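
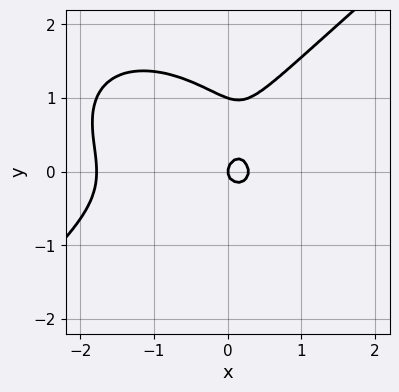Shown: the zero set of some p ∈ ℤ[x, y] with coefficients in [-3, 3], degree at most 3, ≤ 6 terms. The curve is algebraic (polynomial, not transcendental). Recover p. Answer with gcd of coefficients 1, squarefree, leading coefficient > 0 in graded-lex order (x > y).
1. The degree is 3 — no degree-2 curve has this shape.
2. Against the integer gridlines: one x-axis crossing is at x = 0; the y-axis gridline crossings are at y ∈ {0, 1}.
3. Together with the visible shape, these determine p as stated.

2*x^3 - 3*y^3 + 3*x^2 + 3*y^2 - x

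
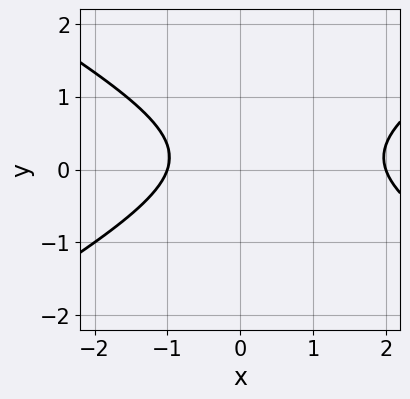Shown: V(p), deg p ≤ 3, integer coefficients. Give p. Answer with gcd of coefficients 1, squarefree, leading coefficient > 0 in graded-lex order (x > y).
1. Degree: a generic line meets the curve in up to 2 points, so deg p = 2.
2. From the visible intercepts: no y-intercept at any integer in the box; the x-axis gridline crossings are at x ∈ {-1, 2}.
3. These observations pin down the coefficients.

x^2 - 3*y^2 - x + y - 2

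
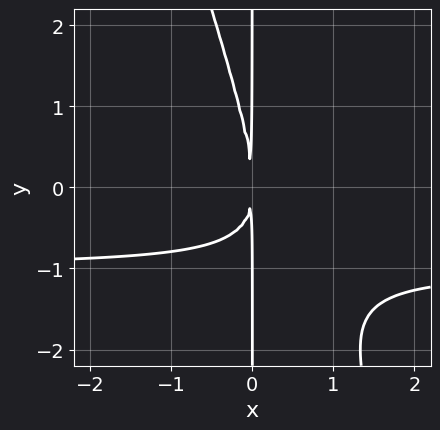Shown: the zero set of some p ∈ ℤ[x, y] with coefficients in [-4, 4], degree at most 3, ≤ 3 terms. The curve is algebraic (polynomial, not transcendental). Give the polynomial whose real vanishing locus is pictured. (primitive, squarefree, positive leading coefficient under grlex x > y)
3*x^2*y + x*y^2 + 3*x^2

Degree: the shape is more complex than any degree-2 curve, so deg p = 3.
Observable constraints: every point of the y-axis in the box is on the curve.
Putting this together gives p.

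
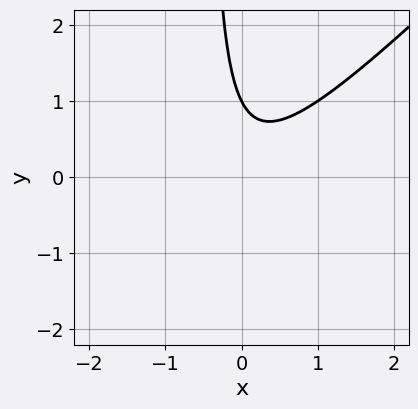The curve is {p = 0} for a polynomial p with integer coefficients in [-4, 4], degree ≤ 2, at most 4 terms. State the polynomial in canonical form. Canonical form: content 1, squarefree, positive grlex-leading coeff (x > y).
2*x^2 - 2*x*y - y + 1

Degree: a generic line meets the curve in up to 2 points, so deg p = 2.
Against the integer gridlines: it misses every integer gridline on the x-axis; it meets the y-axis at y = 1 (among the integer gridlines).
Solving for integer coefficients yields p as stated.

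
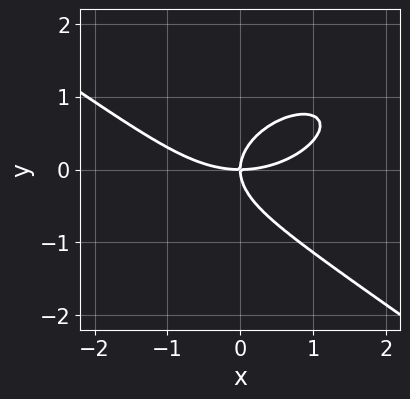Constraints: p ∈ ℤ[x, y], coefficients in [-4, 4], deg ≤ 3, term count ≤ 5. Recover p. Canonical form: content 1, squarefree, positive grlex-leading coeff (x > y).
First, the degree is 3 — a generic line meets the curve in up to 3 points.
Next, checking where it meets the axes: it meets the y-axis at y = 0 (among the integer gridlines); one x-axis crossing is at x = 0.
Finally, these observations pin down the coefficients.

x^3 + 3*y^3 - 3*x*y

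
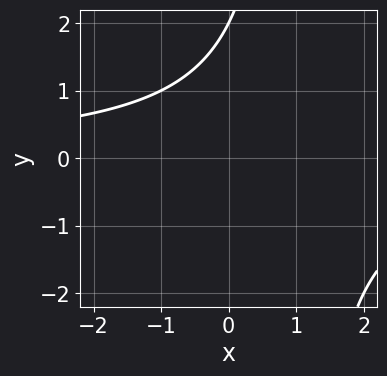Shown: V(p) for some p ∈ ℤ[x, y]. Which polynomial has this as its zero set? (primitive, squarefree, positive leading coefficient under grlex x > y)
Degree: a generic line meets the curve in up to 2 points, so deg p = 2.
Against the integer gridlines: the curve avoids every integer x-axis point in the box; it crosses the y-axis at the gridline y = 2.
The integer polynomial consistent with all of this is the stated p.

x*y - y + 2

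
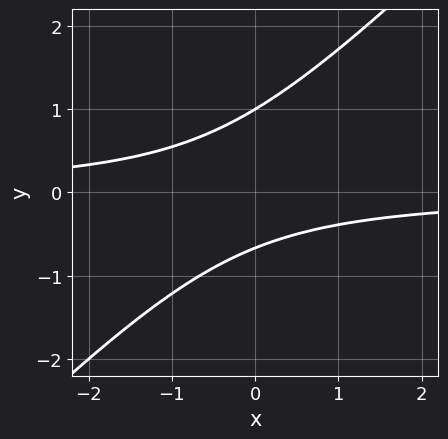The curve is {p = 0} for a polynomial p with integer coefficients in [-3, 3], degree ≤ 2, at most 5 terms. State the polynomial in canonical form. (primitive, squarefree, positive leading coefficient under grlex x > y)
First, deg p = 2.
Next, observable constraints: the curve avoids every integer x-axis point in the box; one y-axis crossing is at y = 1.
Finally, solving for integer coefficients yields p as stated.

3*x*y - 3*y^2 + y + 2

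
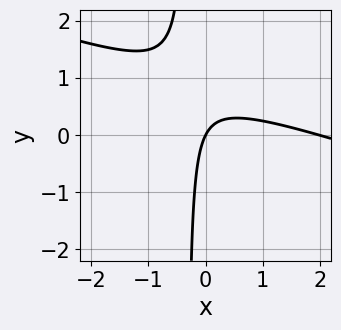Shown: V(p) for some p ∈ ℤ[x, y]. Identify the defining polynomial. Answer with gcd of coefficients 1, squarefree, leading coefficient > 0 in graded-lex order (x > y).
1. Degree: a generic line meets the curve in up to 2 points, so deg p = 2.
2. Checking where it meets the axes: among the integer gridlines, it crosses the x-axis at x ∈ {0, 2}; one y-axis crossing is at y = 0.
3. Solving for integer coefficients yields p as stated.

x^2 + 3*x*y - 2*x + y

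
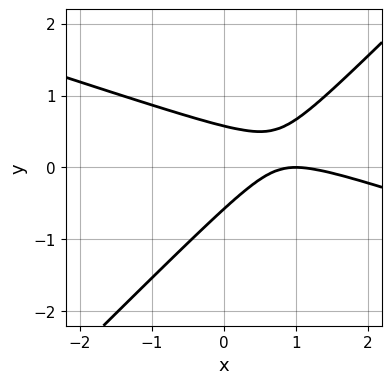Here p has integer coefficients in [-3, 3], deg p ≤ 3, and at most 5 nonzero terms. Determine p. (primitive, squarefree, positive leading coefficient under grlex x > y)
The degree is 2 — a generic line meets the curve in up to 2 points.
From the axis intercepts and sections: it crosses the x-axis at the gridline x = 1.
Putting this together gives p.

x^2 + 2*x*y - 3*y^2 - 2*x + 1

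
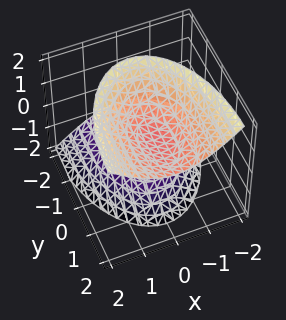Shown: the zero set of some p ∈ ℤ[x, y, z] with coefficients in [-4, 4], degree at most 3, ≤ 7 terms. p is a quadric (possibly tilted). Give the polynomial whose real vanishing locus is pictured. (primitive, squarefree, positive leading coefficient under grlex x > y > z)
First, there are 2 components. Treating them together as one polynomial.
Then, the degree is 2 — no degree-1 surface has this shape.
Then, against the integer gridlines: the surface avoids every integer x-axis point in the box; it misses every integer gridline on the y-axis.
Finally, together with the visible shape, these determine p as stated.

3*x^2 + y^2 - 2*y*z - 2*z^2 + 1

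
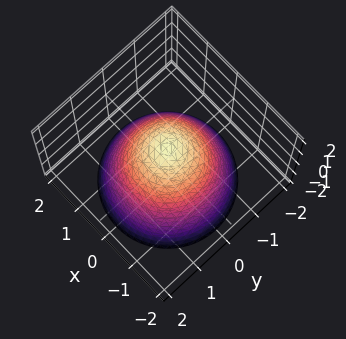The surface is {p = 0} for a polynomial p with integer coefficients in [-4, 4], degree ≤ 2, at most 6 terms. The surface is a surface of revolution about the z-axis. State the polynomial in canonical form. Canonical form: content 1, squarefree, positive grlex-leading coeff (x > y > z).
x^2 + y^2 + z - 1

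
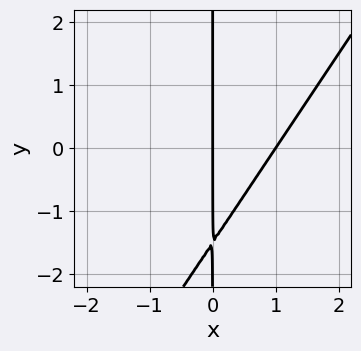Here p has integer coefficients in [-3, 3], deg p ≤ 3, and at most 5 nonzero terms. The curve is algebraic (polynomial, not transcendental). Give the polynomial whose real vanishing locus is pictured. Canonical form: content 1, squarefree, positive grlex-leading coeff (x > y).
3*x^2 - 2*x*y - 3*x

First, degree: no degree-1 curve has this shape, so deg p = 2.
Next, against the integer gridlines: the visible y-axis segment lies entirely on the curve; among the integer gridlines, it crosses the x-axis at x ∈ {0, 1}.
Finally, solving for integer coefficients yields p as stated.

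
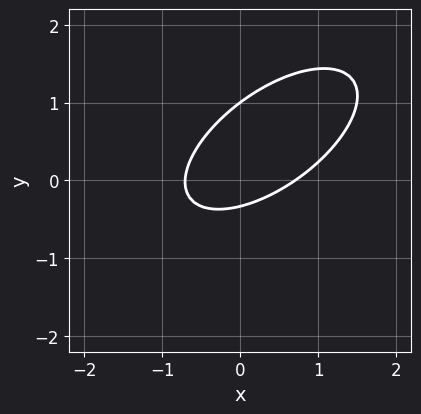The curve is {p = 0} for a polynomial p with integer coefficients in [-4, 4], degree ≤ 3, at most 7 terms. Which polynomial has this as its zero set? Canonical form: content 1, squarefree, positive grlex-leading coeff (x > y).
First, deg p = 2. The shape is more complex than any degree-1 curve.
Then, reading off the gridlines: it crosses the y-axis at the gridline y = 1.
Finally, fitting integer coefficients to these (and the overall shape) gives p.

2*x^2 - 3*x*y + 3*y^2 - 2*y - 1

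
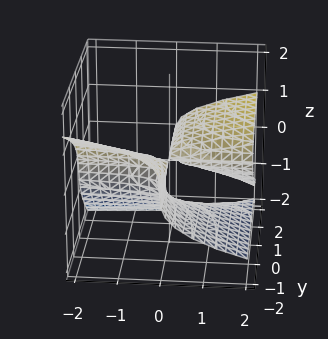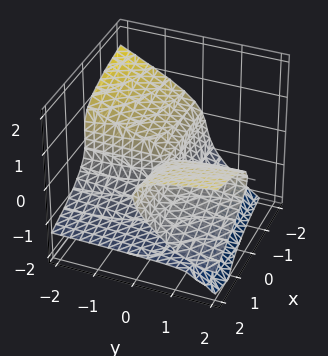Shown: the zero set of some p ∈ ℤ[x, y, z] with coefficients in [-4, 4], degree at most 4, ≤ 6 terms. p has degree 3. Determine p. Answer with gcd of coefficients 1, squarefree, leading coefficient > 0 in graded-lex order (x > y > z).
2*y*z^2 + 3*z^3 - 2*x*y - x*z + 3*z^2

1. I count 2 distinct pieces.
2. deg p = 3.
3. Reading off the gridlines: it crosses the z-axis at the gridline z = -1; the visible x-axis segment lies entirely on the surface.
4. Together with the visible shape, these determine p as stated.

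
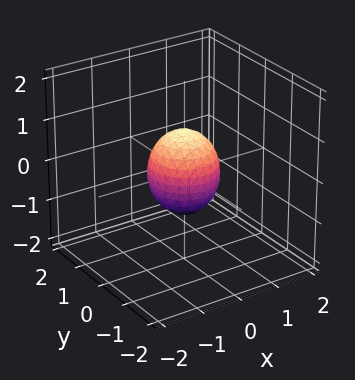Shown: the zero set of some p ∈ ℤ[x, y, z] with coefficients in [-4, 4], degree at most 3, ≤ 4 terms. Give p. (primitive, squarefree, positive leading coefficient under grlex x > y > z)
3*x^2 + 3*y^2 + 2*z^2 - 2

First, the degree is 2 — bounded and convex; a quadric.
Then, symmetries: rotational symmetry about the z-axis ⇒ p depends on x, y only through x² + y²; it's symmetric under z → −z, forcing even powers of z.
Next, reading off the gridlines: a circular section at z = 0 has radius between 0 and 1; among the integer gridlines, it crosses the z-axis at z ∈ {-1, 1}.
Finally, putting this together gives p.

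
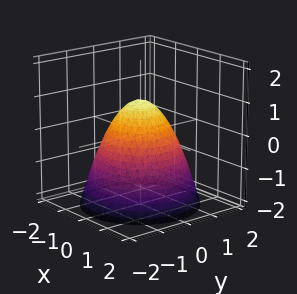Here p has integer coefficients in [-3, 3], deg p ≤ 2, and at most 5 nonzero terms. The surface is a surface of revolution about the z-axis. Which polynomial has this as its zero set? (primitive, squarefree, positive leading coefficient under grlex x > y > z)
x^2 + y^2 + z - 1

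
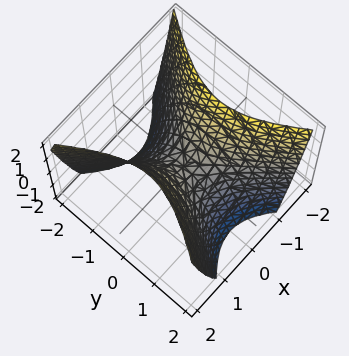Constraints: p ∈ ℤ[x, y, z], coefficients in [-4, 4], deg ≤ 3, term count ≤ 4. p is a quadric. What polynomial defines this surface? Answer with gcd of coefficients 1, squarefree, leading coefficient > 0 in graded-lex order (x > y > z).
3*x^2 - 2*y^2 - 2*z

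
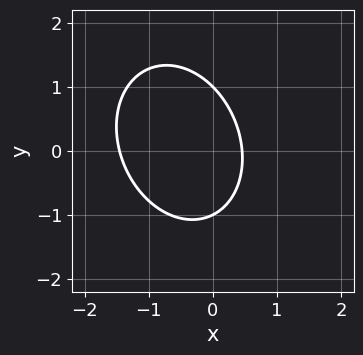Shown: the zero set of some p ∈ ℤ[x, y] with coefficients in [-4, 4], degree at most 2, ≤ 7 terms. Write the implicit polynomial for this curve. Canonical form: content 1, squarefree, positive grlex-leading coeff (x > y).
First, degree: the shape is more complex than any degree-1 curve, so deg p = 2.
Next, against the integer gridlines: among the integer gridlines, it crosses the y-axis at y ∈ {-1, 1}.
Finally, the integer polynomial consistent with all of this is the stated p.

3*x^2 + x*y + 2*y^2 + 3*x - 2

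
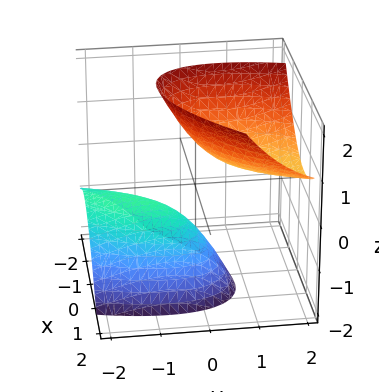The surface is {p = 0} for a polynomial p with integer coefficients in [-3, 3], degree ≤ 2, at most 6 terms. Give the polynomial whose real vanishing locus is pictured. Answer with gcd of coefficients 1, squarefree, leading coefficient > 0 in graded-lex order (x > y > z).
First, there are 2 components. They look like related sheets of one shape, so recover p as a whole.
Then, deg p = 2. The shape is more complex than any degree-1 surface.
Then, observable constraints: the surface avoids every integer y-axis point in the box; it misses every integer gridline on the x-axis.
Finally, these observations pin down the coefficients. Check: (0, 0, -1) on the z-axis lies on the surface, and p(0, 0, -1) = 0. ✓

2*x^2 - 2*x*y + y^2 - 2*y*z - z^2 + 1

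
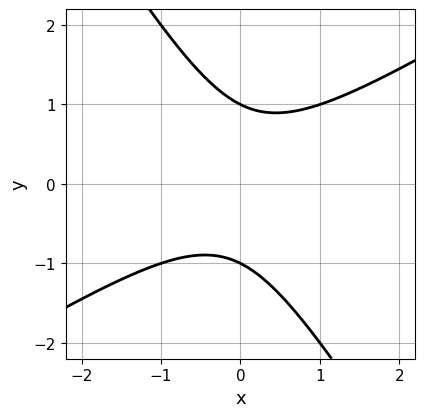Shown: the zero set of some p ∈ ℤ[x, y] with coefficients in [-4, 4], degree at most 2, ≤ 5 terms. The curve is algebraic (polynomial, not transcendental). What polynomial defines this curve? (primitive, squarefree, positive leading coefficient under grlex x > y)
(a) The degree is 2 — a generic line meets the curve in up to 2 points.
(b) Observable constraints: the y-axis gridline crossings are at y ∈ {-1, 1}; no x-intercept at any integer in the box.
(c) Together with the visible shape, these determine p as stated.

x^2 - x*y - y^2 + 1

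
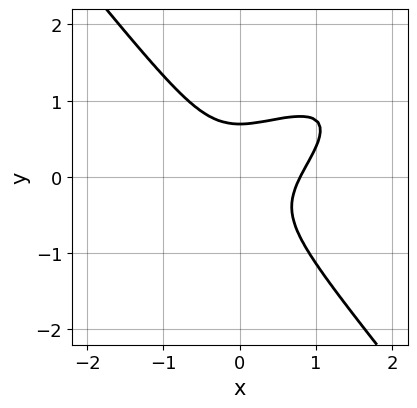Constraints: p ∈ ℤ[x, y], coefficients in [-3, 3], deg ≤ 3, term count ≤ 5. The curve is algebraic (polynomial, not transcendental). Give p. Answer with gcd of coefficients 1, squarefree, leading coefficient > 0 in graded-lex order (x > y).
First, deg p = 3.
Finally, the integer polynomial consistent with all of this is the stated p.

2*x^3 - 3*x^2*y + 3*y^3 - 1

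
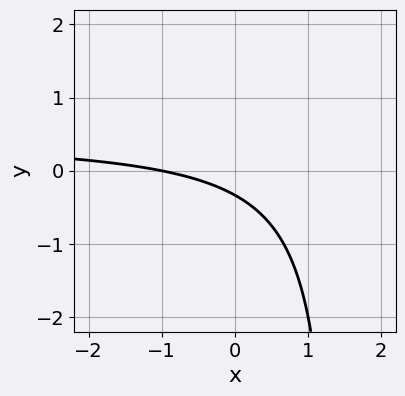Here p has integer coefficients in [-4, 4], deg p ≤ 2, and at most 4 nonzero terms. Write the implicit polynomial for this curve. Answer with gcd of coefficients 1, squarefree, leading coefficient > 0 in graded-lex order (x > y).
The degree is 2 — a generic line meets the curve in up to 2 points.
Reading off the gridlines: it meets the x-axis at x = -1 (among the integer gridlines).
Putting this together gives p.

2*x*y - x - 3*y - 1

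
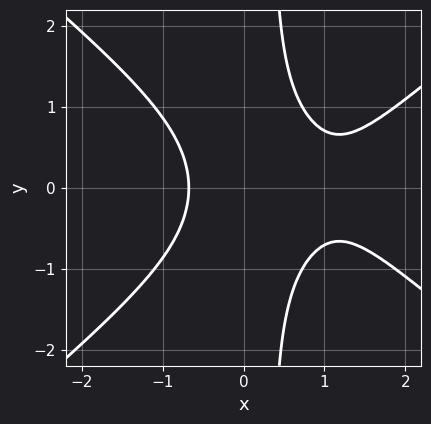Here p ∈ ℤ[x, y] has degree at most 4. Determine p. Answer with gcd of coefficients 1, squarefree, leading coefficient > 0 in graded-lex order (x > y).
2*x^3 - 3*x*y^2 - 3*x^2 + y^2 + 2

deg p = 3. The shape is more complex than any degree-2 curve.
Symmetries: the y ↦ −y reflection is a symmetry, so y appears only in even powers.
Observable constraints: the curve avoids every integer y-axis point in the box.
Together with the visible shape, these determine p as stated.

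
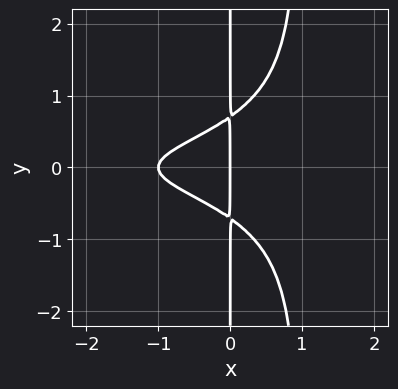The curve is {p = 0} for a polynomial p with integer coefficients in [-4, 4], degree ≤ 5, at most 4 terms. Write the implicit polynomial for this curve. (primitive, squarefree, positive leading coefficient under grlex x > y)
deg p = 4. The shape is more complex than any degree-3 curve.
Symmetries: mirror symmetry y ↦ −y ⇒ only even powers of y.
From the axis intercepts and sections: among the integer gridlines, it crosses the x-axis at x ∈ {-1, 0}; every point of the y-axis in the box is on the curve.
Fitting integer coefficients to these (and the overall shape) gives p.

2*x^2*y^2 - 2*x*y^2 + x^2 + x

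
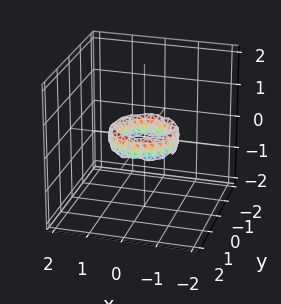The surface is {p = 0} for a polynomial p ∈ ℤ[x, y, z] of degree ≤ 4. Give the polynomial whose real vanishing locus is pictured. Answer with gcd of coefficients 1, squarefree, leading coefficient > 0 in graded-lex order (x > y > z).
1. deg p = 4. The shape is more complex than any degree-3 surface.
2. Symmetries: every cross-section ⟂ z is a circle, so x, y appear only via x² + y².
3. From the axis intercepts and sections: among the integer gridlines, it crosses the x-axis at x ∈ {-1, 1}; it misses every integer gridline on the z-axis; among the integer gridlines, it crosses the y-axis at y ∈ {-1, 1}; a circular section at z = 0 has radius between 0 and 1.
4. Assembling these constraints gives the stated polynomial.

2*x^4 + 4*x^2*y^2 + 2*y^4 - 3*x^2 - 3*y^2 + z^2 + 1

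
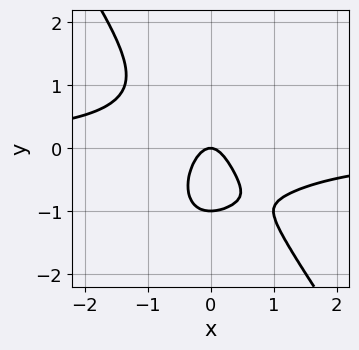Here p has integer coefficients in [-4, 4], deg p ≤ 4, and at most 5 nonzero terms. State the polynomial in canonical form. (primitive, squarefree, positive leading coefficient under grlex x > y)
Degree: a generic line meets the curve in up to 4 points, so deg p = 4.
Observable constraints: it crosses the x-axis at the gridline x = 0; the y-axis gridline crossings are at y ∈ {-1, 0}.
The integer polynomial consistent with all of this is the stated p.

3*x^3*y + y^4 + 3*x^2 + y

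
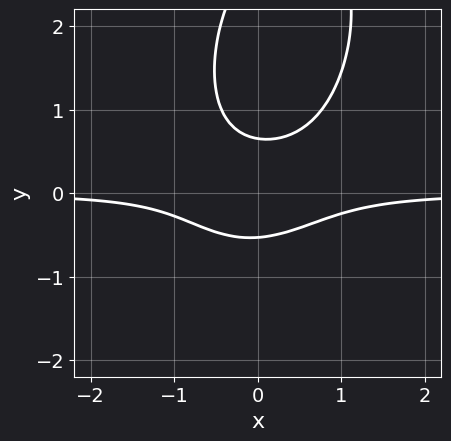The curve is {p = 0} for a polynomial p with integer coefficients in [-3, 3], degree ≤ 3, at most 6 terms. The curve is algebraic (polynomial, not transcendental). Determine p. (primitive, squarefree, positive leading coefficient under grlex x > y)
First, deg p = 3. No degree-2 curve has this shape.
Next, observable constraints: it misses every integer gridline on the x-axis.
Finally, assembling these constraints gives the stated polynomial.

3*x^2*y - x*y^2 + y^3 - 3*y^2 + 1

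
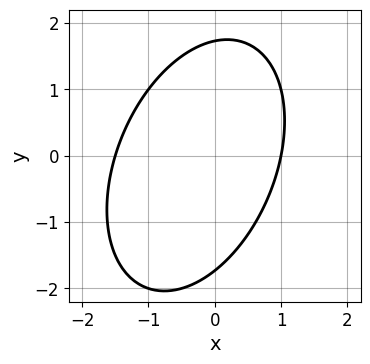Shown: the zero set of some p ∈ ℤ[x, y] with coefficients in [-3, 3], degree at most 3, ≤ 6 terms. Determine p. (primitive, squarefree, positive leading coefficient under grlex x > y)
(a) The degree is 2 — no degree-1 curve has this shape.
(b) Against the integer gridlines: one x-axis crossing is at x = 1.
(c) These observations pin down the coefficients.

2*x^2 - x*y + y^2 + x - 3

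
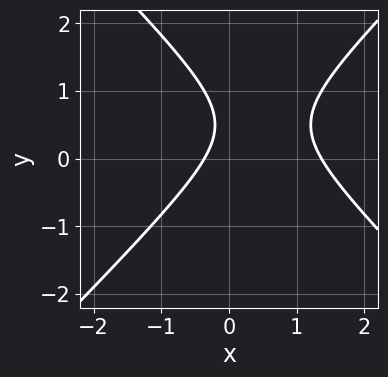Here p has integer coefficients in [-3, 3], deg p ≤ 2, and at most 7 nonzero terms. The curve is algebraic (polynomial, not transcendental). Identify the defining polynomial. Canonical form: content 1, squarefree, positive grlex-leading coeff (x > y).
2*x^2 - 2*y^2 - 2*x + 2*y - 1

First, deg p = 2. The shape is more complex than any degree-1 curve.
Next, checking where it meets the axes: the curve avoids every integer y-axis point in the box.
Finally, fitting integer coefficients to these (and the overall shape) gives p.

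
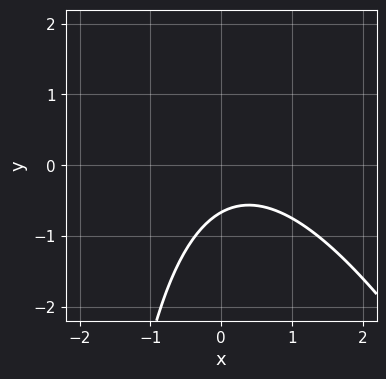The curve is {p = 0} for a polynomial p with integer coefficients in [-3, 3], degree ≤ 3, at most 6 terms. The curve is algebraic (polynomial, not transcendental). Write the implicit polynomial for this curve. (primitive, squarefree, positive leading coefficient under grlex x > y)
(a) deg p = 2. A generic line meets the curve in up to 2 points.
(b) Observable constraints: the curve avoids every integer x-axis point in the box.
(c) Matching integer coefficients to the picture gives p.

2*x^2 + x*y - x + 3*y + 2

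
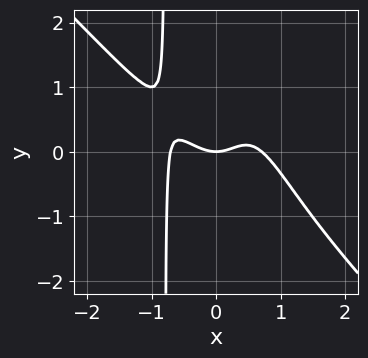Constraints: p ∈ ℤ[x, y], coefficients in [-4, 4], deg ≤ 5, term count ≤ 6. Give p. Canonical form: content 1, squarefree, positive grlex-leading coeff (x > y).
(a) The degree is 4 — a generic line meets the curve in up to 4 points.
(b) From the visible intercepts: it meets the y-axis at y = 0 (among the integer gridlines); it crosses the x-axis at the gridline x = 0.
(c) Together with the visible shape, these determine p as stated.

2*x^4 + 2*x^3*y - x^2 + y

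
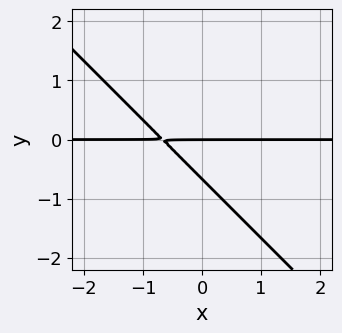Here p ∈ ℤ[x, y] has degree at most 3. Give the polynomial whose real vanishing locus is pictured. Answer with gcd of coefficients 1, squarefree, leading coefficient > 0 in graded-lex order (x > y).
(a) The degree is 2 — a generic line meets the curve in up to 2 points.
(b) Observable constraints: every point of the x-axis in the box is on the curve; it crosses the y-axis at the gridline y = 0.
(c) These observations pin down the coefficients.

3*x*y + 3*y^2 + 2*y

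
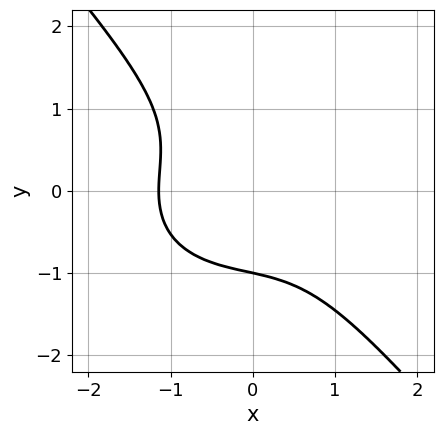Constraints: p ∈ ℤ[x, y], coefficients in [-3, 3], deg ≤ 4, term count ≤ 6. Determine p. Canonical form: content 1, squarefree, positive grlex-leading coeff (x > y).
Degree: the shape is more complex than any degree-2 curve, so deg p = 3.
Checking where it meets the axes: it crosses the y-axis at the gridline y = -1.
Assembling these constraints gives the stated polynomial.

2*x^3 + 2*x*y^2 + 3*y^3 + 3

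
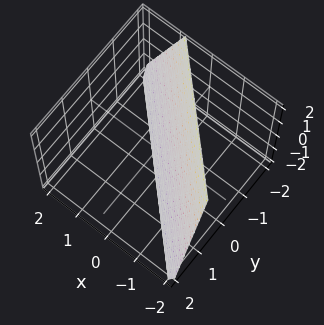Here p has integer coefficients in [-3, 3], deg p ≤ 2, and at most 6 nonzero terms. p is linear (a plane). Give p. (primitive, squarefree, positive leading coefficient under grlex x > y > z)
3*x + 3*y + z + 2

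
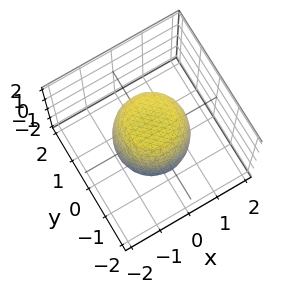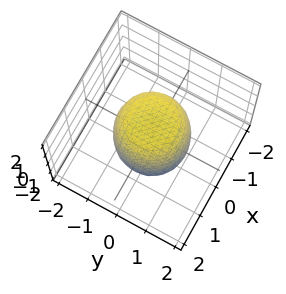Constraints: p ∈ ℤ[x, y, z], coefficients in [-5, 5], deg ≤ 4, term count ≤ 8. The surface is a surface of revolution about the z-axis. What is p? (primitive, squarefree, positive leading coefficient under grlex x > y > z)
2*x^4 + 4*x^2*y^2 + 2*y^4 - x^2 - y^2 + z^2 - 2

1. Degree: a generic line meets the surface in up to 4 points, so deg p = 4.
2. Symmetries: the z-axis is an axis of rotation, so x and y enter only as x² + y².
3. Observable constraints: a circular section at z = 0 has radius between 1 and 2.
4. These observations pin down the coefficients.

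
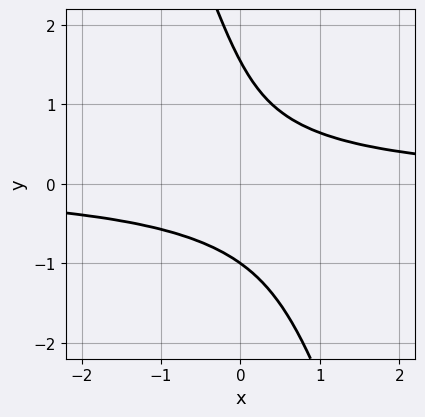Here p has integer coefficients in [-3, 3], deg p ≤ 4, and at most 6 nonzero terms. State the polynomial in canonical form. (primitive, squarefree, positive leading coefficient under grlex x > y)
deg p = 4.
Checking where it meets the axes: no x-intercept at any integer in the box; it meets the y-axis at y = -1 (among the integer gridlines).
Assembling these constraints gives the stated polynomial.

3*x*y^3 + y^4 - y^3 + 2*x*y - 2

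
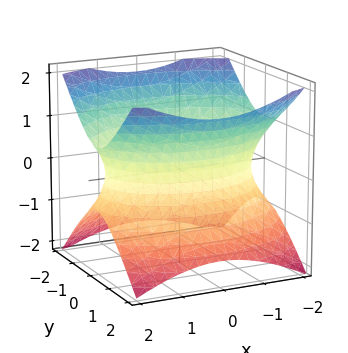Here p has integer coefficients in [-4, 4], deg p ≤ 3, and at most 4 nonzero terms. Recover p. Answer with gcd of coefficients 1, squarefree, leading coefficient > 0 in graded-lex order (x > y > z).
x^2 + 2*y^2 - 2*z^2 - 3

The degree is 2 — one connected sheet with a waist; a quadric.
Symmetries: it's symmetric under y → −y, forcing even powers of y; mirror symmetry x ↦ −x ⇒ only even powers of x; mirror symmetry z ↦ −z ⇒ only even powers of z.
Against the integer gridlines: the surface avoids every integer z-axis point in the box.
Solving for integer coefficients yields p as stated.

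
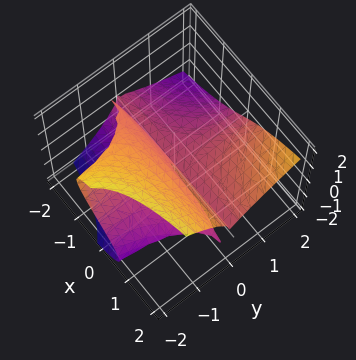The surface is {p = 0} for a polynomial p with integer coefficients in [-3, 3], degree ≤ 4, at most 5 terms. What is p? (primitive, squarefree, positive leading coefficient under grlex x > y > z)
First, degree: no degree-2 surface has this shape, so deg p = 3.
Next, checking where it meets the axes: every point of the y-axis in the box is on the surface; the visible x-axis segment lies entirely on the surface; one z-axis crossing is at z = 0.
Finally, putting this together gives p.

x*y^2 - z^3 - 2*y*z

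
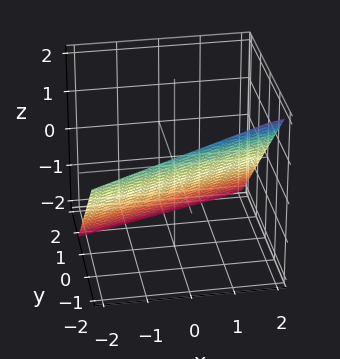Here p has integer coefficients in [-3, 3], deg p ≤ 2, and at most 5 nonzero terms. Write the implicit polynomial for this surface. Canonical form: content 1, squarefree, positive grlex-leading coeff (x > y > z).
x - 3*y - 3*z - 2

First, the degree is 1 — the surface is flat (a plane).
Next, against the integer gridlines: one x-axis crossing is at x = 2.
Finally, together with the visible shape, these determine p as stated.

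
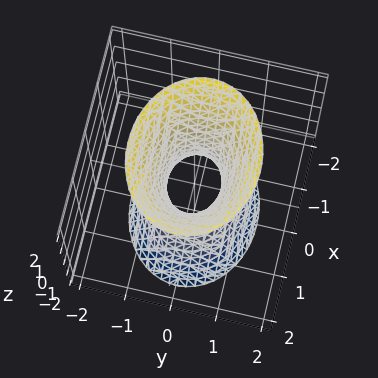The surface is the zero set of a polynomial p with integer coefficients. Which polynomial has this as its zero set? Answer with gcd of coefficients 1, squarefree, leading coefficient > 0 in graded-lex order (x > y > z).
2*x^2 + 3*y^2 - z^2 - 1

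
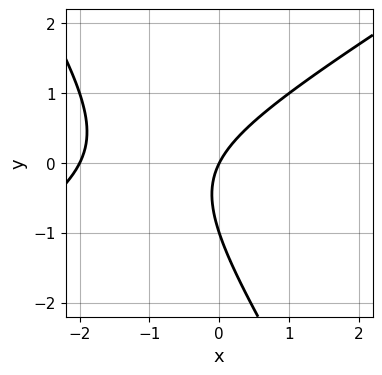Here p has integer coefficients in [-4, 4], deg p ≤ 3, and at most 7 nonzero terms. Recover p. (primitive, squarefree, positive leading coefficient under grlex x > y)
(a) The degree is 2 — no degree-1 curve has this shape.
(b) Observable constraints: among the integer gridlines, it crosses the y-axis at y ∈ {-1, 0}; among the integer gridlines, it crosses the x-axis at x ∈ {-2, 0}.
(c) The integer polynomial consistent with all of this is the stated p.

x^2 - x*y - y^2 + 2*x - y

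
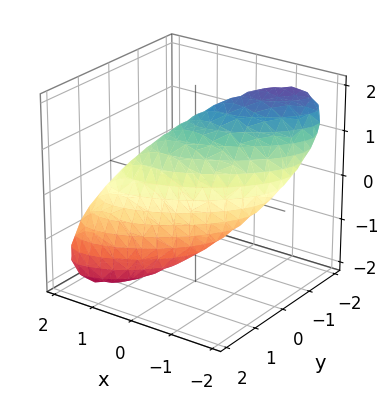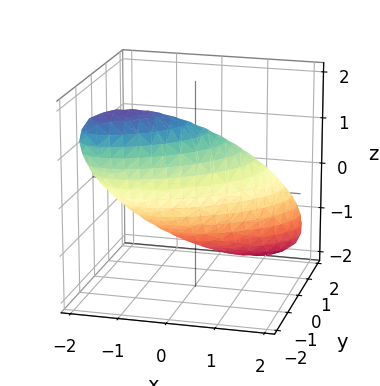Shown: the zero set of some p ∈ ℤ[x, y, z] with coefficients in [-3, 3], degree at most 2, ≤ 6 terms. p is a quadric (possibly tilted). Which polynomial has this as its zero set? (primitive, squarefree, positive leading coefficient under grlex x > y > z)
1. deg p = 2. A generic line meets the surface in up to 2 points.
2. Against the integer gridlines: among the integer gridlines, it crosses the y-axis at y ∈ {-1, 1}.
3. Together with the visible shape, these determine p as stated.

2*x^2 - 3*x*y + 3*y^2 + 3*y*z + 2*z^2 - 3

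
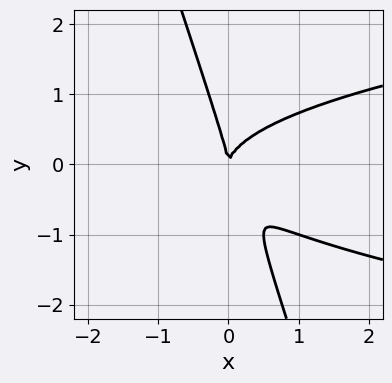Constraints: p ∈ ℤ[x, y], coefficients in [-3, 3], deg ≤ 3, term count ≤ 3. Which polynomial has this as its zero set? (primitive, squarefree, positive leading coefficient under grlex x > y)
3*x*y^2 + y^3 - 2*x^2

(a) deg p = 3.
(b) Against the integer gridlines: one y-axis crossing is at y = 0; one x-axis crossing is at x = 0.
(c) Assembling these constraints gives the stated polynomial.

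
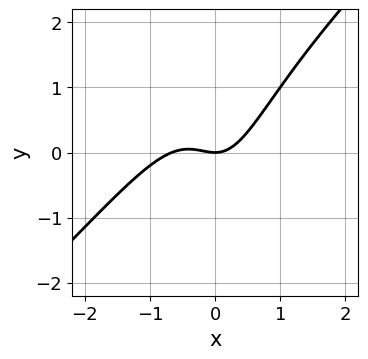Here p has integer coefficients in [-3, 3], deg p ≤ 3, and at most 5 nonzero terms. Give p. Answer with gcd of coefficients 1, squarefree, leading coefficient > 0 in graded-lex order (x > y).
First, degree: no degree-2 curve has this shape, so deg p = 3.
Next, from the visible intercepts: one y-axis crossing is at y = 0; one x-axis crossing is at x = 0.
Finally, together with the visible shape, these determine p as stated.

3*x^3 - 3*x^2*y + 2*x^2 - 2*y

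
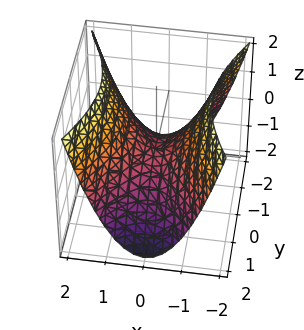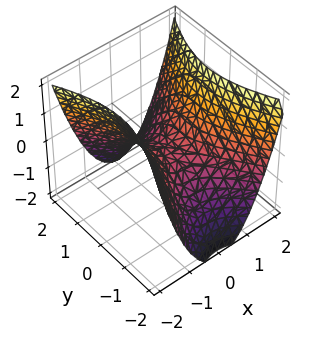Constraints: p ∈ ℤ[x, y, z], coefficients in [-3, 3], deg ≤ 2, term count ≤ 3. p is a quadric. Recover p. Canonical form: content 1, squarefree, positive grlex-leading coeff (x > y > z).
2*x^2 - y^2 - 2*z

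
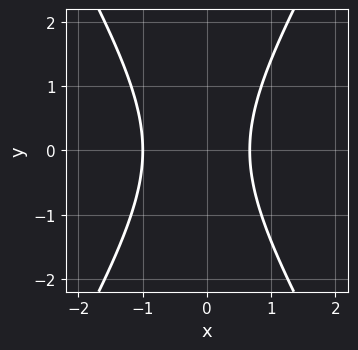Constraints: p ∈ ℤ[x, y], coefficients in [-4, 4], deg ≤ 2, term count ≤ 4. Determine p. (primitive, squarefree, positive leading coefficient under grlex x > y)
3*x^2 - y^2 + x - 2

Degree: a generic line meets the curve in up to 2 points, so deg p = 2.
Symmetries: it's symmetric under y → −y, forcing even powers of y.
Against the integer gridlines: the curve avoids every integer y-axis point in the box; it crosses the x-axis at the gridline x = -1.
Solving for integer coefficients yields p as stated.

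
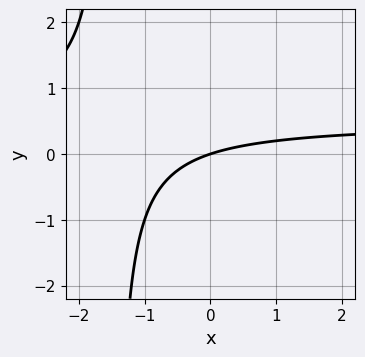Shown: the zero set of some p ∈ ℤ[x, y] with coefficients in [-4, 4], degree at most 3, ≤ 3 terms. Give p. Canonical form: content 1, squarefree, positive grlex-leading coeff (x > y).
The degree is 2 — a generic line meets the curve in up to 2 points.
Against the integer gridlines: it meets the x-axis at x = 0 (among the integer gridlines); it crosses the y-axis at the gridline y = 0.
Assembling these constraints gives the stated polynomial.

2*x*y - x + 3*y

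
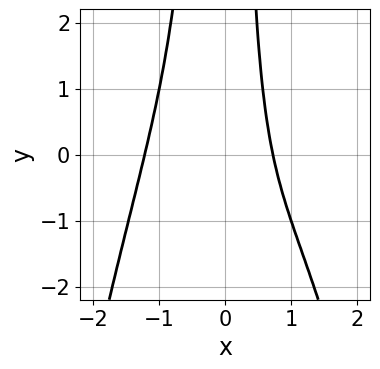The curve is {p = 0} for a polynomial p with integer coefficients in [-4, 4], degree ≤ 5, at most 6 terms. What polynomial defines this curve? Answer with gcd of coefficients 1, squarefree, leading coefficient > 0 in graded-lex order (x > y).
x^4 + x^2*y + x - 1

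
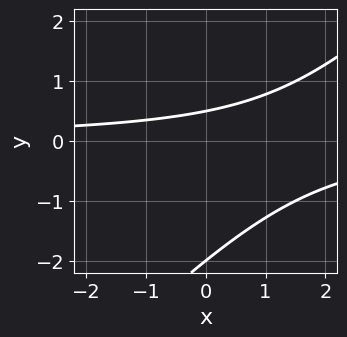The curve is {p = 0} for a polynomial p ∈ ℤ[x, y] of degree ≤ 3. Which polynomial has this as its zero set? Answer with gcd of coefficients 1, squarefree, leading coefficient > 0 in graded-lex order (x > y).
2*x*y - 2*y^2 - 3*y + 2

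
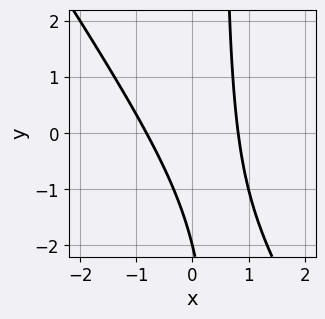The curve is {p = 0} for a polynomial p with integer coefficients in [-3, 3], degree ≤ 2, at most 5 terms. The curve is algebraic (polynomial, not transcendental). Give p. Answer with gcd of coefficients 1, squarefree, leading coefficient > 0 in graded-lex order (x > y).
3*x^2 + 2*x*y - y - 2

deg p = 2. The shape is more complex than any degree-1 curve.
Observable constraints: it crosses the y-axis at the gridline y = -2.
The integer polynomial consistent with all of this is the stated p.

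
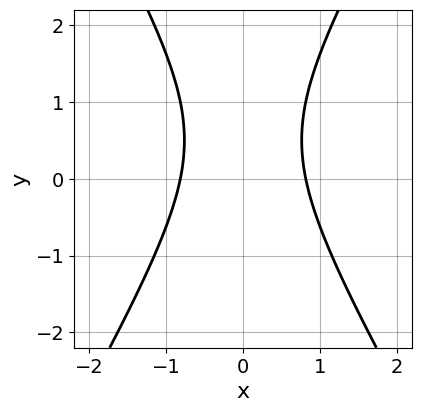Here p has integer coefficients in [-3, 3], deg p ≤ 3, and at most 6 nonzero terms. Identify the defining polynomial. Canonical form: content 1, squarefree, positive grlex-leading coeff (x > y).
3*x^2 - y^2 + y - 2

1. Degree: a generic line meets the curve in up to 2 points, so deg p = 2.
2. Symmetries: mirror symmetry x ↦ −x ⇒ only even powers of x.
3. Against the integer gridlines: it misses every integer gridline on the y-axis.
4. The integer polynomial consistent with all of this is the stated p.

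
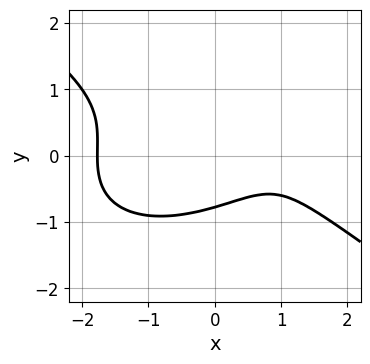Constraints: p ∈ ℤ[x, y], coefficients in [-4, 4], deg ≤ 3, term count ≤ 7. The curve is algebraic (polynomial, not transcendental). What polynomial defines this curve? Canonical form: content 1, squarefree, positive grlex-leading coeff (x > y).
x^3 + 3*y^3 - y^2 - 2*x + 2

First, degree: the shape is more complex than any degree-2 curve, so deg p = 3.
Finally, matching integer coefficients to the picture gives p.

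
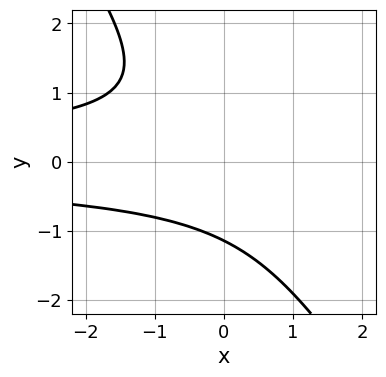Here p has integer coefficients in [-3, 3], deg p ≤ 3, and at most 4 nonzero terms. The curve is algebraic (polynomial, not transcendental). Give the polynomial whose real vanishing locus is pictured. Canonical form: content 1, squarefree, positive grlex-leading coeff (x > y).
3*x*y^2 + 2*y^3 + 3

First, the degree is 3 — the shape is more complex than any degree-2 curve.
Next, checking where it meets the axes: no x-intercept at any integer in the box.
Finally, fitting integer coefficients to these (and the overall shape) gives p.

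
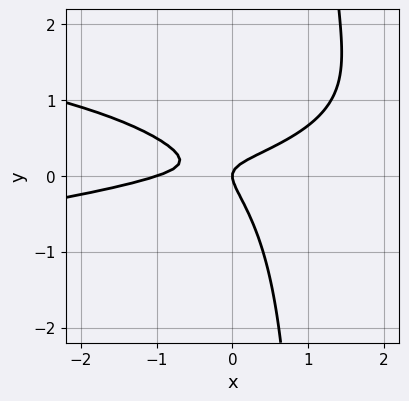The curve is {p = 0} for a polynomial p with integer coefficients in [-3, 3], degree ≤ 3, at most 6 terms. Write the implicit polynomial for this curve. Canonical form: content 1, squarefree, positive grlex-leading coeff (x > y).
3*x*y^2 + x^2 - 3*x*y - 3*y^2 + x

1. The degree is 3 — the shape is more complex than any degree-2 curve.
2. Against the integer gridlines: among the integer gridlines, it crosses the x-axis at x ∈ {-1, 0}; one y-axis crossing is at y = 0.
3. Solving for integer coefficients yields p as stated.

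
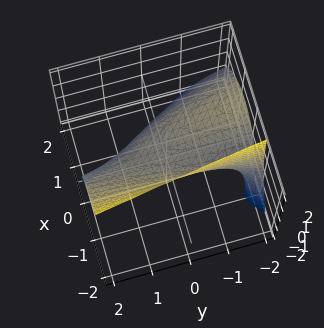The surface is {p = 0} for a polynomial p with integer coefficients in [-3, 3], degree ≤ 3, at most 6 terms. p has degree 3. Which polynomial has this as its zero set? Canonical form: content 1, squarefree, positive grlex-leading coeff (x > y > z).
3*x^3 - 2*x*y*z - 2*x^2 + 2*x*y + 3*z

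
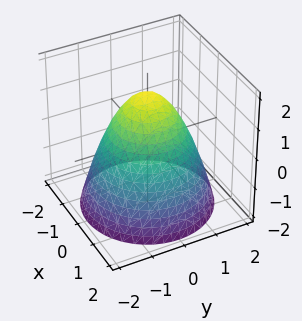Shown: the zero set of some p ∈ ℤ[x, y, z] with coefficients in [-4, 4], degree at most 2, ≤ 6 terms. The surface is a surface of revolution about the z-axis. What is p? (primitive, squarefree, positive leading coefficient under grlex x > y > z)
First, the degree is 2 — no degree-1 surface has this shape.
Next, by symmetry, the z-axis is an axis of rotation, so x and y enter only as x² + y².
Then, reading off the gridlines: a circular section at z = -2 has radius between 1 and 2.
Finally, fitting integer coefficients to these (and the overall shape) gives p.

2*x^2 + 2*y^2 + 2*z - 3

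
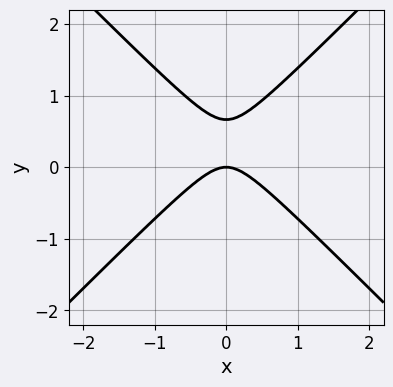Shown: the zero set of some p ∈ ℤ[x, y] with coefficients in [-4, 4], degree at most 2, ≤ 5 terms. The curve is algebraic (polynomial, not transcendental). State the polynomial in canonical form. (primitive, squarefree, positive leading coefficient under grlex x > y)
3*x^2 - 3*y^2 + 2*y

Degree: the shape is more complex than any degree-1 curve, so deg p = 2.
Symmetries: it's symmetric under x → −x, forcing even powers of x.
From the axis intercepts and sections: it crosses the y-axis at the gridline y = 0; it meets the x-axis at x = 0 (among the integer gridlines).
Fitting integer coefficients to these (and the overall shape) gives p.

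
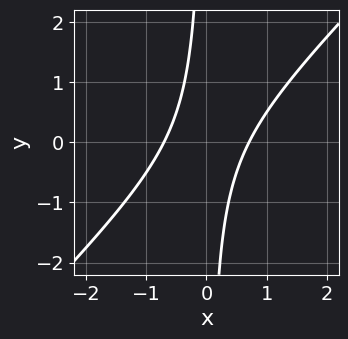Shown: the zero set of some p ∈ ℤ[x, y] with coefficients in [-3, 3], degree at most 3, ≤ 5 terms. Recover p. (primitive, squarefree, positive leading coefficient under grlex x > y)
(a) deg p = 2. The shape is more complex than any degree-1 curve.
(b) Against the integer gridlines: it misses every integer gridline on the y-axis.
(c) The integer polynomial consistent with all of this is the stated p.

2*x^2 - 2*x*y - 1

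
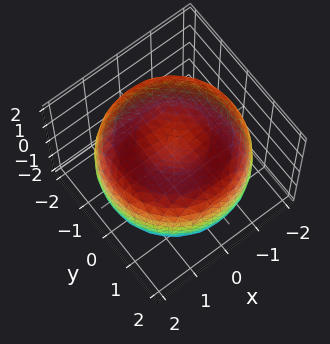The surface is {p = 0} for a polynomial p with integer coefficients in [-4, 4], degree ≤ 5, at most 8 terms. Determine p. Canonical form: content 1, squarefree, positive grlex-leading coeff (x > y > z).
x^4 + 2*x^2*y^2 + y^4 - 3*x^2 - 3*y^2 + 3*z^2 - 3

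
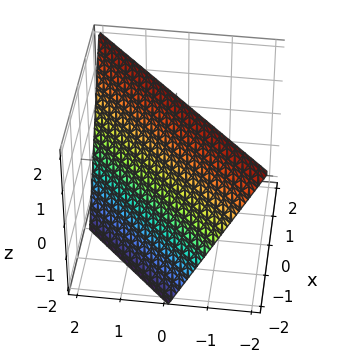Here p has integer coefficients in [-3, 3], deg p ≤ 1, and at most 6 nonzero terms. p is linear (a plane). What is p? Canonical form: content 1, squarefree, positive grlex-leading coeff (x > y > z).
2*x - 2*y - z + 2

Degree: the surface is flat (a plane), so deg p = 1.
Reading off the gridlines: it meets the x-axis at x = -1 (among the integer gridlines); one z-axis crossing is at z = 2.
Together with the visible shape, these determine p as stated. Check: (0, 1, 0) on the y-axis lies on the surface, and p(0, 1, 0) = 0. ✓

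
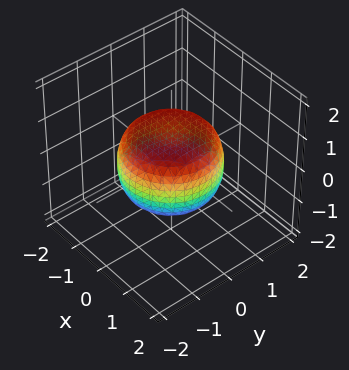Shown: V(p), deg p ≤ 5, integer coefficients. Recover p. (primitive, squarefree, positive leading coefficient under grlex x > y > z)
deg p = 4.
Symmetry: the surface is invariant under rotation about z: p = q(x² + y², z).
Reading off the gridlines: a circular section at z = 0 has radius between 1 and 2.
Putting this together gives p.

2*x^4 + 4*x^2*y^2 + 2*y^4 - 2*x^2 - 2*y^2 + 3*z^2 - 2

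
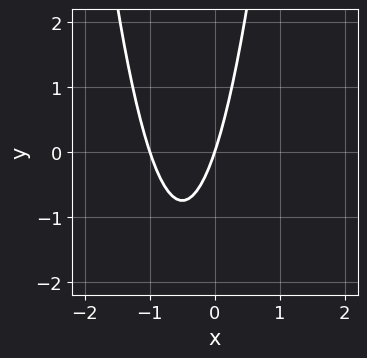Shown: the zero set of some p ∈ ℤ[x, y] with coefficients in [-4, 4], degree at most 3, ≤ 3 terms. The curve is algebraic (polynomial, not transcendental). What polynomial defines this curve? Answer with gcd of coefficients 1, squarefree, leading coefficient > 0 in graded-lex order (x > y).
deg p = 2.
From the axis intercepts and sections: the x-axis gridline crossings are at x ∈ {-1, 0}; it crosses the y-axis at the gridline y = 0.
Solving for integer coefficients yields p as stated.

3*x^2 + 3*x - y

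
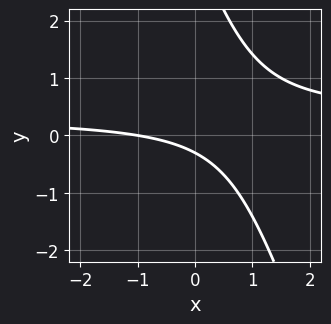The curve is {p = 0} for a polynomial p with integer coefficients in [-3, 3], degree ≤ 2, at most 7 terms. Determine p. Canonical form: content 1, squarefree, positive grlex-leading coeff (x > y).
(a) Degree: the shape is more complex than any degree-1 curve, so deg p = 2.
(b) Reading off the gridlines: it crosses the x-axis at the gridline x = -1.
(c) Together with the visible shape, these determine p as stated.

3*x*y + y^2 - x - 3*y - 1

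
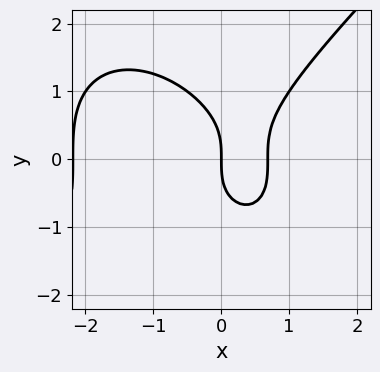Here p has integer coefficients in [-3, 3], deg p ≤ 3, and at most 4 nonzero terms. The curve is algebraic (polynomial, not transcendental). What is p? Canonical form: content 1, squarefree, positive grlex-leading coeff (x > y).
1. Degree: no degree-2 curve has this shape, so deg p = 3.
2. Checking where it meets the axes: one y-axis crossing is at y = 0; one x-axis crossing is at x = 0.
3. Fitting integer coefficients to these (and the overall shape) gives p.

2*x^3 - 2*y^3 + 3*x^2 - 3*x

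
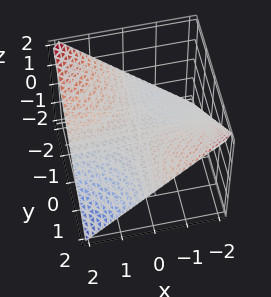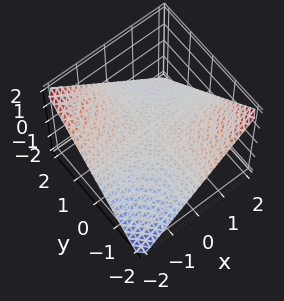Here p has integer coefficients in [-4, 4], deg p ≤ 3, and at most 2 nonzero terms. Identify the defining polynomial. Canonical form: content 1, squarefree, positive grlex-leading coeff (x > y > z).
x*y + 2*z

First, the degree is 2 — a hyperbolic paraboloid; a quadric.
Then, reading off the gridlines: it crosses the z-axis at the gridline z = 0; every point of the y-axis in the box is on the surface; every point of the x-axis in the box is on the surface.
Finally, putting this together gives p.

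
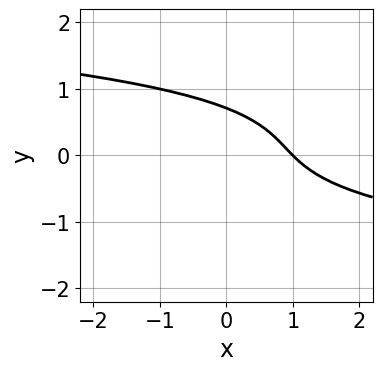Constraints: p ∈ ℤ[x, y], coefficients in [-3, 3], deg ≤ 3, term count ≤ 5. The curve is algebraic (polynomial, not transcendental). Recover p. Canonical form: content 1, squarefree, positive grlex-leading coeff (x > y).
3*y^3 - y^2 + 2*x + 2*y - 2

1. Degree: the shape is more complex than any degree-2 curve, so deg p = 3.
2. From the axis intercepts and sections: it crosses the x-axis at the gridline x = 1.
3. The integer polynomial consistent with all of this is the stated p.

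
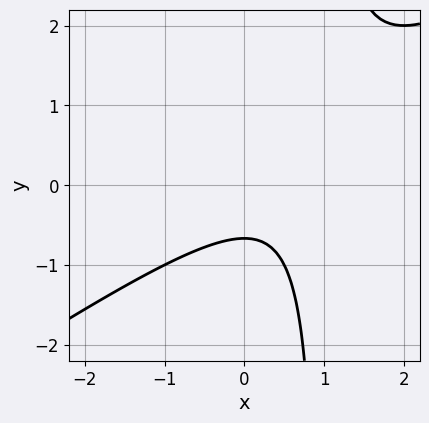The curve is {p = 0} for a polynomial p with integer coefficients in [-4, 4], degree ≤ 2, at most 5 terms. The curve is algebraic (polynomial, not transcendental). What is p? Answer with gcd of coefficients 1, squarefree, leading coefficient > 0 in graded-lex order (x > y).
First, deg p = 2. A generic line meets the curve in up to 2 points.
Next, observable constraints: it misses every integer gridline on the x-axis.
Finally, these observations pin down the coefficients.

2*x^2 - 3*x*y - 2*x + 3*y + 2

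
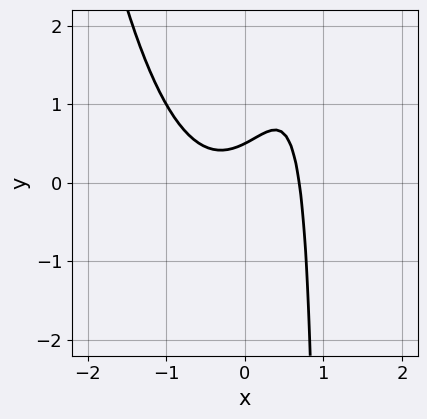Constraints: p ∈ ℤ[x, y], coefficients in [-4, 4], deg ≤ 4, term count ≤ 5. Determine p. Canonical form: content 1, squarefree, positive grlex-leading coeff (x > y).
3*x^3 - 2*x*y + 2*y - 1

1. The degree is 3 — the shape is more complex than any degree-2 curve.
2. Putting this together gives p.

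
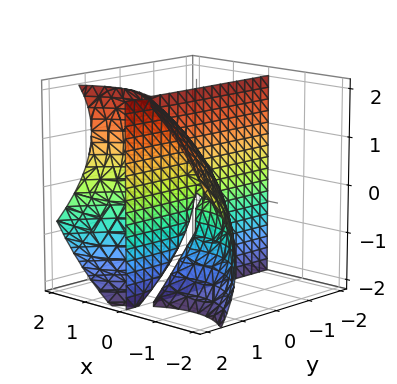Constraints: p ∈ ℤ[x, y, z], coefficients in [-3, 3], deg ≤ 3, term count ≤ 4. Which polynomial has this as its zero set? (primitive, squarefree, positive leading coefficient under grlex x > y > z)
First, deg p = 3.
Next, reading off the gridlines: it crosses the x-axis at the gridline x = 0; the visible z-axis segment lies entirely on the surface; every point of the y-axis in the box is on the surface.
Finally, assembling these constraints gives the stated polynomial.

x^3 - x^2*z + x*z^2 - 3*x*y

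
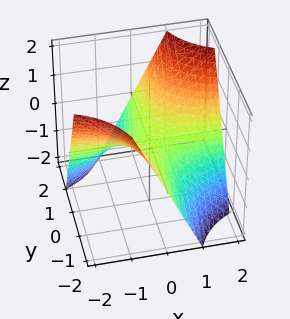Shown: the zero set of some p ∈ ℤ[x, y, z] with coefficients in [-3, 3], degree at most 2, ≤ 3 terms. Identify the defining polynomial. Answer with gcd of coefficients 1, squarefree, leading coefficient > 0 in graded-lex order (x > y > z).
x*y - z

First, deg p = 2.
Next, against the integer gridlines: it meets the z-axis at z = 0 (among the integer gridlines); every point of the x-axis in the box is on the surface; every point of the y-axis in the box is on the surface.
Finally, together with the visible shape, these determine p as stated.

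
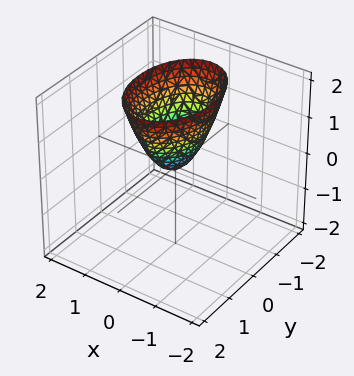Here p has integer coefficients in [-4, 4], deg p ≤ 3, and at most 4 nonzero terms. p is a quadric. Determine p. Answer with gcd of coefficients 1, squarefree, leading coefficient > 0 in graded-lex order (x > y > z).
Degree: a single bowl opening along one axis; a quadric, so deg p = 2.
Symmetries: mirror symmetry x ↦ −x ⇒ only even powers of x; mirror symmetry y ↦ −y ⇒ only even powers of y.
Against the integer gridlines: it crosses the x-axis at the gridline x = 0; it meets the y-axis at y = 0 (among the integer gridlines); it crosses the z-axis at the gridline z = 0.
Putting this together gives p.

2*x^2 + y^2 - z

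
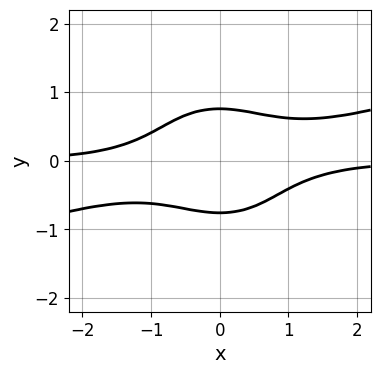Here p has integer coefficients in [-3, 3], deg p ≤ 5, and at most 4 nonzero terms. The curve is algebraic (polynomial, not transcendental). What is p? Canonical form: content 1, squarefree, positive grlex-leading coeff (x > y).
x^3*y - 3*x^2*y^2 - 3*y^4 + 1

(a) Degree: the shape is more complex than any degree-3 curve, so deg p = 4.
(b) Reading off the gridlines: it misses every integer gridline on the x-axis.
(c) Matching integer coefficients to the picture gives p.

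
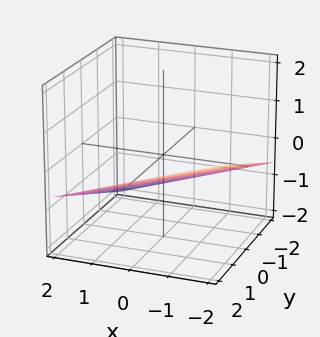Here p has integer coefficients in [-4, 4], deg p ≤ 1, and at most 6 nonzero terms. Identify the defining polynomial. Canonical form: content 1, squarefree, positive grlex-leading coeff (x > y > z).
x - y + 3*z + 2

(a) Degree: every cross-section is a straight line — this is a plane, so deg p = 1.
(b) From the axis intercepts and sections: it crosses the x-axis at the gridline x = -2; it crosses the y-axis at the gridline y = 2.
(c) Fitting integer coefficients to these (and the overall shape) gives p.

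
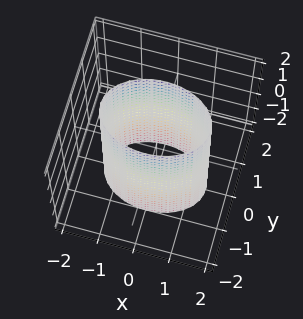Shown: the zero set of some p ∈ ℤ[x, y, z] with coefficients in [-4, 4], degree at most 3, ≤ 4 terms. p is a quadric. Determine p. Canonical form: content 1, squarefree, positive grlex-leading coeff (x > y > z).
x^2 + 2*y^2 - 2

(a) The degree is 2 — constant cross-section along one axis; a quadric.
(b) Symmetries: the x ↦ −x reflection is a symmetry, so x appears only in even powers; the z ↦ −z reflection is a symmetry, so z appears only in even powers; the y ↦ −y reflection is a symmetry, so y appears only in even powers.
(c) Reading off the gridlines: the y-axis gridline crossings are at y ∈ {-1, 1}; no z-intercept at any integer in the box.
(d) Together with the visible shape, these determine p as stated.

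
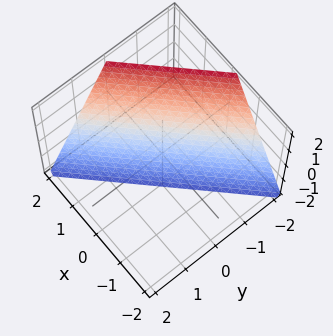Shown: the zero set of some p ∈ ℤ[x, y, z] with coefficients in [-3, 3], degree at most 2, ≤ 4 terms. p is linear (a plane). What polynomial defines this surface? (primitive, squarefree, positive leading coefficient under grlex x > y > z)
2*x - 2*y - z - 2

deg p = 1. Every cross-section is a straight line — this is a plane.
From the visible intercepts: one x-axis crossing is at x = 1; it crosses the z-axis at the gridline z = -2; it crosses the y-axis at the gridline y = -1.
Solving for integer coefficients yields p as stated.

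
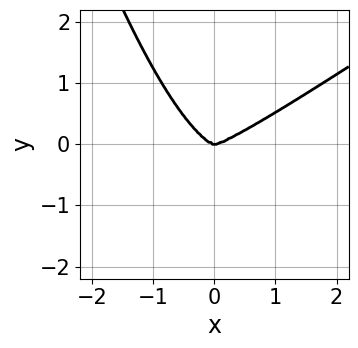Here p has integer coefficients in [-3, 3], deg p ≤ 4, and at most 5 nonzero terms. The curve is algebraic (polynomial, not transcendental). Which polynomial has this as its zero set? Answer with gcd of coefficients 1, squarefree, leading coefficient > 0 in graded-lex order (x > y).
2*x^4 - 3*x^3*y - 3*y^3

(a) Degree: no degree-3 curve has this shape, so deg p = 4.
(b) Checking where it meets the axes: it crosses the x-axis at the gridline x = 0; one y-axis crossing is at y = 0.
(c) Together with the visible shape, these determine p as stated.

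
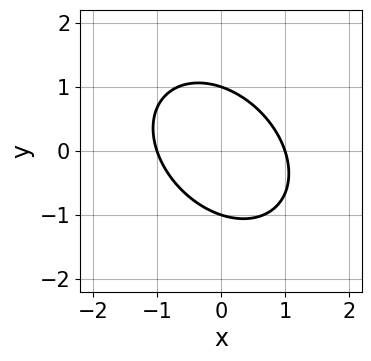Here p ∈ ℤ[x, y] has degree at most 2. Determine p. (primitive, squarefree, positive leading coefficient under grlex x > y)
First, degree: no degree-1 curve has this shape, so deg p = 2.
Then, from the axis intercepts and sections: among the integer gridlines, it crosses the x-axis at x ∈ {-1, 1}; among the integer gridlines, it crosses the y-axis at y ∈ {-1, 1}.
Finally, fitting integer coefficients to these (and the overall shape) gives p.

3*x^2 + 2*x*y + 3*y^2 - 3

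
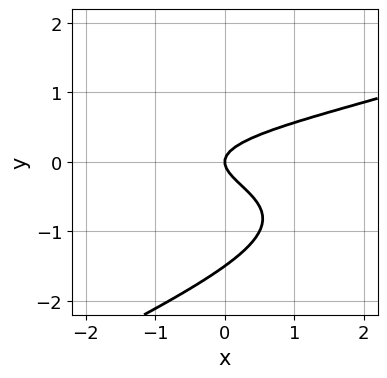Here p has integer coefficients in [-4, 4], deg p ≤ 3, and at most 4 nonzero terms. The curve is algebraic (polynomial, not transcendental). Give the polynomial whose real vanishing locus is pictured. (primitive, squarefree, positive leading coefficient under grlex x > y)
x*y^2 - 2*y^3 - 3*y^2 + x

First, the degree is 3 — the shape is more complex than any degree-2 curve.
Then, reading off the gridlines: it meets the y-axis at y = 0 (among the integer gridlines); it crosses the x-axis at the gridline x = 0.
Finally, assembling these constraints gives the stated polynomial.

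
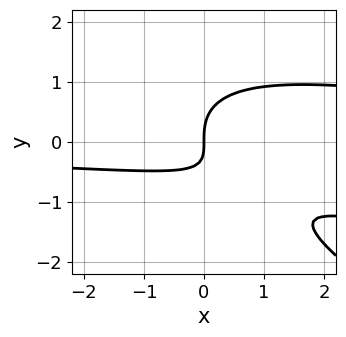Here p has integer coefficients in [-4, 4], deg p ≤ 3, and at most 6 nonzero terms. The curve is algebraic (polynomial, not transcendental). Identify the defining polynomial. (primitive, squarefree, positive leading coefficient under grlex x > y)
x^2*y + 3*x*y^2 + 3*y^3 - 3*x*y - 3*x

1. deg p = 3. No degree-2 curve has this shape.
2. From the axis intercepts and sections: it crosses the y-axis at the gridline y = 0; it meets the x-axis at x = 0 (among the integer gridlines).
3. Together with the visible shape, these determine p as stated.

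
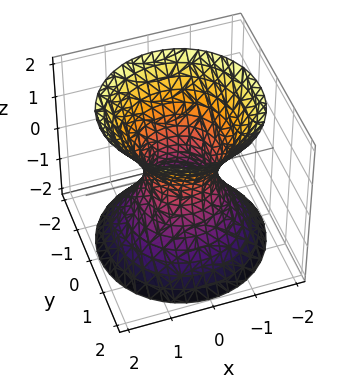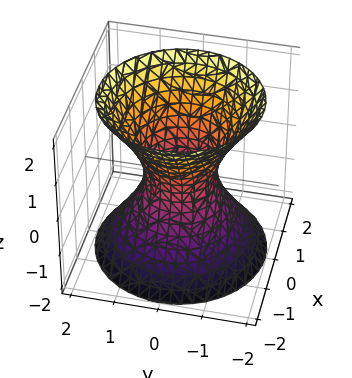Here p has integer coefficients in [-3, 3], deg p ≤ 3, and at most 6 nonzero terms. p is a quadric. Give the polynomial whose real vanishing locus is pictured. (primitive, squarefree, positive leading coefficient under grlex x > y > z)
1. Degree: one connected sheet with a waist; a quadric, so deg p = 2.
2. Symmetries: it's symmetric under z → −z, forcing even powers of z; every cross-section ⟂ z is a circle, so x, y appear only via x² + y².
3. Checking where it meets the axes: a circular section at z = -1 has radius between 1 and 2; it misses every integer gridline on the z-axis.
4. These observations pin down the coefficients.

3*x^2 + 3*y^2 - 2*z^2 - 2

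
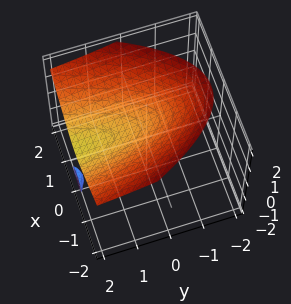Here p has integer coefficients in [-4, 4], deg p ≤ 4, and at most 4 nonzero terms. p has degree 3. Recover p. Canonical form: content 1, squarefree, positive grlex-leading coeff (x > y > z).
y*z^2 + z^3 - 2*x^2 - 1

The picture has 2 separate pieces. Treating them together as one polynomial.
Degree: the shape is more complex than any degree-2 surface, so deg p = 3.
From the visible intercepts: the surface avoids every integer y-axis point in the box; the surface avoids every integer x-axis point in the box; one z-axis crossing is at z = 1.
Together with the visible shape, these determine p as stated.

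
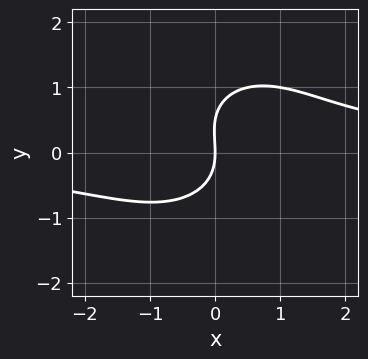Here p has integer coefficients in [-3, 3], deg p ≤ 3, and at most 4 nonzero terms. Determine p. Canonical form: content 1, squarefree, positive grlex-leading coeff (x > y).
2*x^2*y + 2*y^3 - y^2 - 3*x

1. deg p = 3. A generic line meets the curve in up to 3 points.
2. From the visible intercepts: it meets the x-axis at x = 0 (among the integer gridlines); it meets the y-axis at y = 0 (among the integer gridlines).
3. The integer polynomial consistent with all of this is the stated p.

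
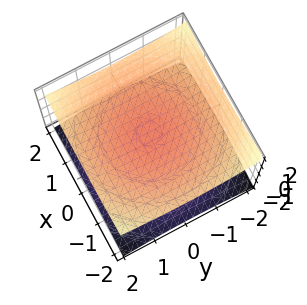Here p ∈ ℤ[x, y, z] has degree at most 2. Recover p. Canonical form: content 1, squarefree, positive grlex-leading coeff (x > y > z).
x^2 + y^2 - 3*z^2 + 3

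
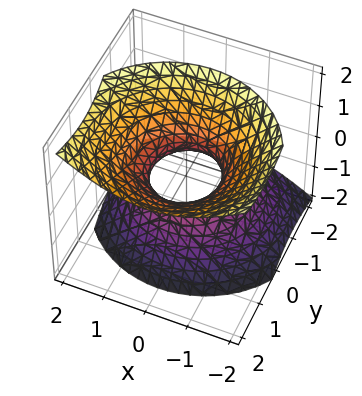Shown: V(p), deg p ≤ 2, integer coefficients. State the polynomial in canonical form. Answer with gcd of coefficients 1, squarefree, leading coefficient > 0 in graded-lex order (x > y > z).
First, the degree is 2 — the shape is more complex than any degree-1 surface.
Next, from the axis intercepts and sections: the surface avoids every integer z-axis point in the box.
Finally, fitting integer coefficients to these (and the overall shape) gives p.

3*x^2 + 3*y^2 - 3*y*z - 3*z^2 - 2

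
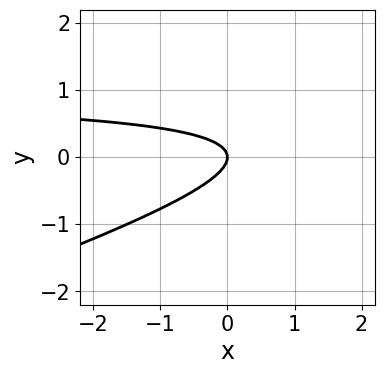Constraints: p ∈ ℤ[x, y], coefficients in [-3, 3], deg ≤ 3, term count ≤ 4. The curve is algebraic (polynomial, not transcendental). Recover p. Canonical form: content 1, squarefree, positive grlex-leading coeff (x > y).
1. deg p = 2. A generic line meets the curve in up to 2 points.
2. Observable constraints: it meets the x-axis at x = 0 (among the integer gridlines); it meets the y-axis at y = 0 (among the integer gridlines).
3. Solving for integer coefficients yields p as stated.

x*y - 3*y^2 - x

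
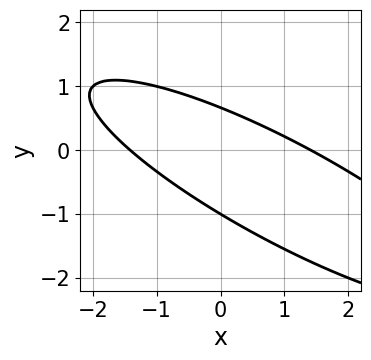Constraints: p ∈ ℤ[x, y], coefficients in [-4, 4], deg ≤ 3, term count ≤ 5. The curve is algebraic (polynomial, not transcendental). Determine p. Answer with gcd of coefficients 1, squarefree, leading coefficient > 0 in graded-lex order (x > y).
1. Degree: a generic line meets the curve in up to 2 points, so deg p = 2.
2. Against the integer gridlines: one y-axis crossing is at y = -1.
3. The integer polynomial consistent with all of this is the stated p.

x^2 + 3*x*y + 3*y^2 + y - 2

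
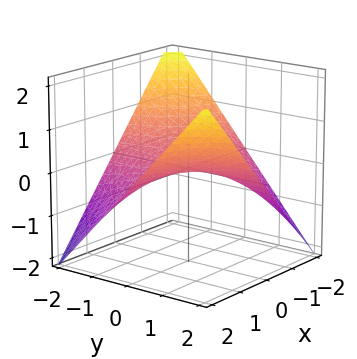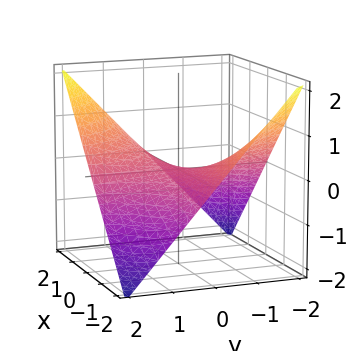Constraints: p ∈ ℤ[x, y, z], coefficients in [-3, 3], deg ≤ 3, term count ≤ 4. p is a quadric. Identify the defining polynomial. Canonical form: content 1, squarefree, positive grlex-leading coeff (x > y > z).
The degree is 2 — a hyperbolic paraboloid; a quadric.
From the axis intercepts and sections: every point of the y-axis in the box is on the surface; it crosses the z-axis at the gridline z = 0; every point of the x-axis in the box is on the surface.
The integer polynomial consistent with all of this is the stated p.

x*y - 2*z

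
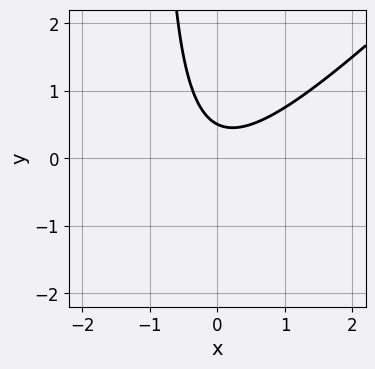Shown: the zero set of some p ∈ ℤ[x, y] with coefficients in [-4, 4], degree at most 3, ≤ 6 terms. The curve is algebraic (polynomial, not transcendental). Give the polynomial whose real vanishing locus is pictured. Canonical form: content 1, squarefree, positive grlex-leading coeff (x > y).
2*x^2 - 2*x*y - 2*y + 1

First, deg p = 2. The shape is more complex than any degree-1 curve.
Then, from the visible intercepts: no x-intercept at any integer in the box.
Finally, these observations pin down the coefficients.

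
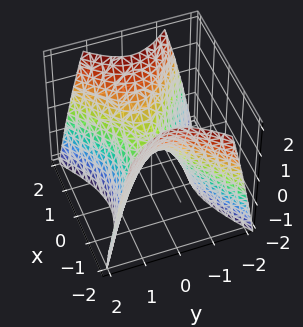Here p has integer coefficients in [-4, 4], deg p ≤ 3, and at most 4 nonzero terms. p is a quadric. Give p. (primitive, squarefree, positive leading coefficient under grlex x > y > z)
2*x^2 - 3*y^2 - 2*z

1. deg p = 2. A hyperbolic paraboloid; a quadric.
2. Symmetries: the y ↦ −y reflection is a symmetry, so y appears only in even powers; mirror symmetry x ↦ −x ⇒ only even powers of x.
3. Reading off the gridlines: it meets the x-axis at x = 0 (among the integer gridlines); it crosses the y-axis at the gridline y = 0; one z-axis crossing is at z = 0.
4. Matching integer coefficients to the picture gives p.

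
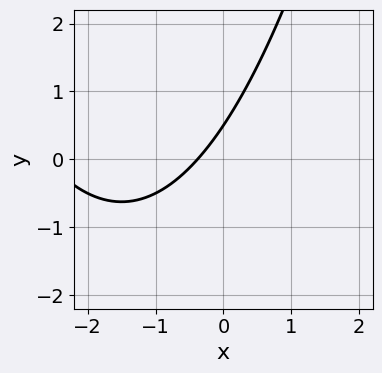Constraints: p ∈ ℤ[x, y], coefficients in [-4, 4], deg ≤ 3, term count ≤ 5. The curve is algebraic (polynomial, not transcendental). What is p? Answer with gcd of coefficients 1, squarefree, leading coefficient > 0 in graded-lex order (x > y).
x^2 + 3*x - 2*y + 1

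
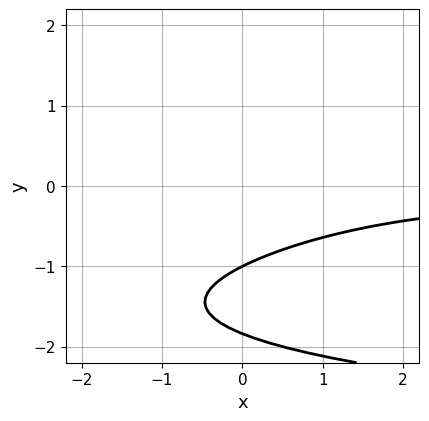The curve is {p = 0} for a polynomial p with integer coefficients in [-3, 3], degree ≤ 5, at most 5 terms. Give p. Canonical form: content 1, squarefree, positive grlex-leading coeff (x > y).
y^4 + 2*y^3 + x*y + 1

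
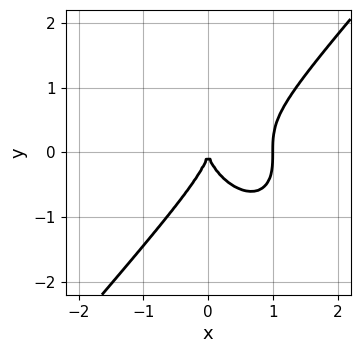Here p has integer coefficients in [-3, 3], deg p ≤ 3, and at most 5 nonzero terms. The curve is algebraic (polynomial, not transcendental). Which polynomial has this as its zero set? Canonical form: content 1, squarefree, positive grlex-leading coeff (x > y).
3*x^3 - 2*y^3 - 3*x^2

1. Degree: a generic line meets the curve in up to 3 points, so deg p = 3.
2. Observable constraints: one y-axis crossing is at y = 0; among the integer gridlines, it crosses the x-axis at x ∈ {0, 1}.
3. Fitting integer coefficients to these (and the overall shape) gives p.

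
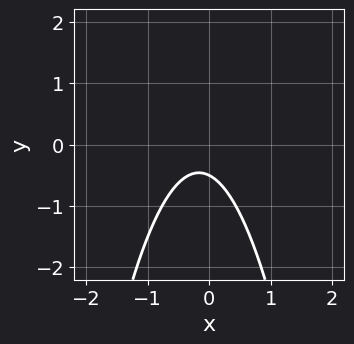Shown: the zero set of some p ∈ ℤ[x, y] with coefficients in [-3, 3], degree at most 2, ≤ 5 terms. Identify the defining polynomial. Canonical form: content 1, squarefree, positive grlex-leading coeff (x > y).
3*x^2 + x + 2*y + 1

First, deg p = 2. The shape is more complex than any degree-1 curve.
Next, observable constraints: it misses every integer gridline on the x-axis.
Finally, fitting integer coefficients to these (and the overall shape) gives p.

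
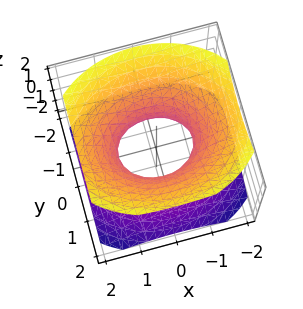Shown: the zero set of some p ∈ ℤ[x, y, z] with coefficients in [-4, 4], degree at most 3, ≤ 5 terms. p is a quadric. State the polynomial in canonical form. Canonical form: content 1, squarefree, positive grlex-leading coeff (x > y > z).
2*x^2 + 3*y^2 - 3*z^2 - 2

Degree: one connected sheet with a waist; a quadric, so deg p = 2.
Symmetries: the x ↦ −x reflection is a symmetry, so x appears only in even powers; it's symmetric under y → −y, forcing even powers of y; it's symmetric under z → −z, forcing even powers of z.
Against the integer gridlines: the x-axis gridline crossings are at x ∈ {-1, 1}; the surface avoids every integer z-axis point in the box.
Solving for integer coefficients yields p as stated.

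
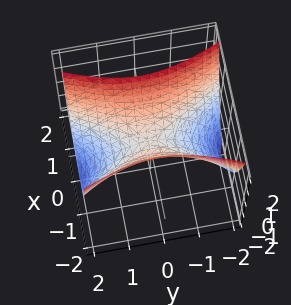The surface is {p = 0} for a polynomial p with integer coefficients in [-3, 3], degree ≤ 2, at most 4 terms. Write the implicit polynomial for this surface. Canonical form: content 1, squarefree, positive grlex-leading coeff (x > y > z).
3*x^2 - y^2 - 2*z

Degree: a hyperbolic paraboloid; a quadric, so deg p = 2.
Symmetries: it's symmetric under x → −x, forcing even powers of x; the y ↦ −y reflection is a symmetry, so y appears only in even powers.
Against the integer gridlines: one x-axis crossing is at x = 0; it meets the z-axis at z = 0 (among the integer gridlines); one y-axis crossing is at y = 0.
Assembling these constraints gives the stated polynomial.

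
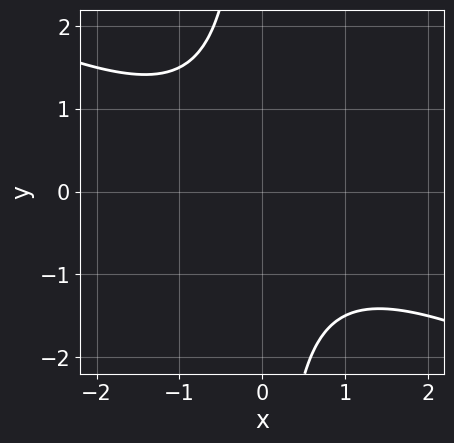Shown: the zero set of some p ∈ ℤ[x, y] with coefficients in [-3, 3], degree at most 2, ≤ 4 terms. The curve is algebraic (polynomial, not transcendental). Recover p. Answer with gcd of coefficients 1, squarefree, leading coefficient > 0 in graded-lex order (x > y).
deg p = 2.
Checking where it meets the axes: the curve avoids every integer y-axis point in the box; it misses every integer gridline on the x-axis.
These observations pin down the coefficients.

x^2 + 2*x*y + 2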